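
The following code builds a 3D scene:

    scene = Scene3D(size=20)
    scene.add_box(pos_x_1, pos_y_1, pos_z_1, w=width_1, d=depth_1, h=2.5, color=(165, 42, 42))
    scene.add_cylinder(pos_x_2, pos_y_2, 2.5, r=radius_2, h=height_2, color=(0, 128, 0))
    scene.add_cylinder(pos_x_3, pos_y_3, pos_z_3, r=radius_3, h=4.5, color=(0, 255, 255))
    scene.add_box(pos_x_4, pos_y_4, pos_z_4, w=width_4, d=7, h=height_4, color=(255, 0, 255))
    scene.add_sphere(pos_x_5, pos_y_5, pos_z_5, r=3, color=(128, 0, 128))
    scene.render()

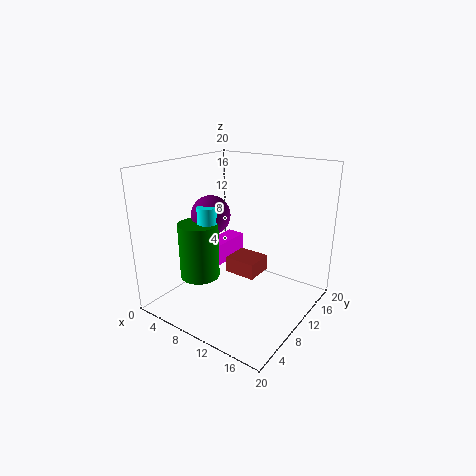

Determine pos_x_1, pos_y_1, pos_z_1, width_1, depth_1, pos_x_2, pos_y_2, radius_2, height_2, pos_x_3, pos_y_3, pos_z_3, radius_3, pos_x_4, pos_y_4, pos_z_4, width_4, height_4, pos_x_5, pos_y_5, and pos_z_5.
pos_x_1 = 5.5
pos_y_1 = 13
pos_z_1 = 2
width_1 = 5
depth_1 = 4.5
pos_x_2 = 3.5
pos_y_2 = 9
radius_2 = 3
height_2 = 8.5
pos_x_3 = 4.5
pos_y_3 = 10
pos_z_3 = 9
radius_3 = 1.5
pos_x_4 = 1
pos_y_4 = 13
pos_z_4 = 2.5
width_4 = 3
height_4 = 3.5
pos_x_5 = 3.5
pos_y_5 = 12
pos_z_5 = 11.5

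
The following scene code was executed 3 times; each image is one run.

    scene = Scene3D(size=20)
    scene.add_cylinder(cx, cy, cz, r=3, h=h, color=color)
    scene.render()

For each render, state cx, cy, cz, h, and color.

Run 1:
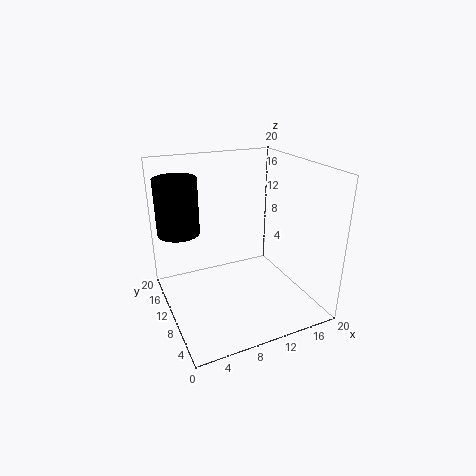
cx = 3; cy = 15; cz = 10; h = 8; color = 'black'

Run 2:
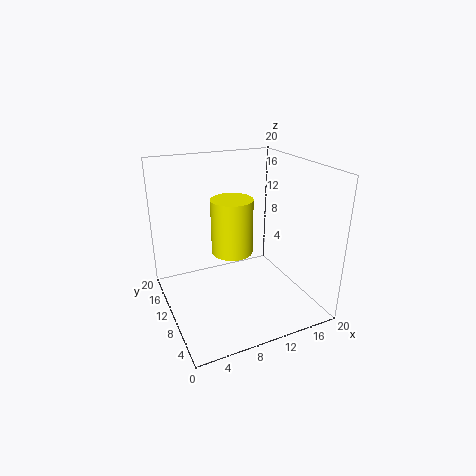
cx = 10; cy = 12; cz = 7; h = 8; color = 'yellow'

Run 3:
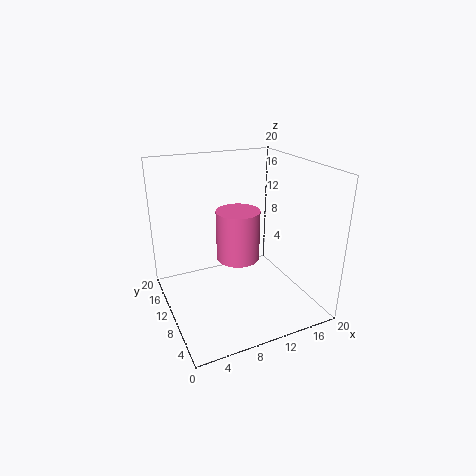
cx = 10; cy = 10; cz = 7; h = 7; color = 'hotpink'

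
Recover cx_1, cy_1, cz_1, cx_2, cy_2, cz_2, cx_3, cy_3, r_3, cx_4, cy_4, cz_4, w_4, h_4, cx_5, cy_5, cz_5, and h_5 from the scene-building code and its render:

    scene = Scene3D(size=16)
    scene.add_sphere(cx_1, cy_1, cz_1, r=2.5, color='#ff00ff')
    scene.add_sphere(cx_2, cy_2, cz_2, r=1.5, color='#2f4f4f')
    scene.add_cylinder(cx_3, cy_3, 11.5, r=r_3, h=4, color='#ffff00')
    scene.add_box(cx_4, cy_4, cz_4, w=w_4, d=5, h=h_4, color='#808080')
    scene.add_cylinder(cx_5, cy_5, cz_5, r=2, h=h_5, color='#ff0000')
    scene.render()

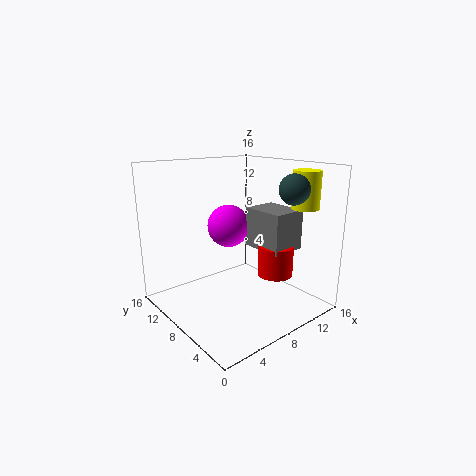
cx_1 = 9; cy_1 = 11; cz_1 = 8.5; cx_2 = 10; cy_2 = 2; cz_2 = 14; cx_3 = 13; cy_3 = 3; r_3 = 1.5; cx_4 = 10; cy_4 = 4; cz_4 = 6.5; w_4 = 4; h_4 = 4.5; cx_5 = 11.5; cy_5 = 5.5; cz_5 = 3.5; h_5 = 3.5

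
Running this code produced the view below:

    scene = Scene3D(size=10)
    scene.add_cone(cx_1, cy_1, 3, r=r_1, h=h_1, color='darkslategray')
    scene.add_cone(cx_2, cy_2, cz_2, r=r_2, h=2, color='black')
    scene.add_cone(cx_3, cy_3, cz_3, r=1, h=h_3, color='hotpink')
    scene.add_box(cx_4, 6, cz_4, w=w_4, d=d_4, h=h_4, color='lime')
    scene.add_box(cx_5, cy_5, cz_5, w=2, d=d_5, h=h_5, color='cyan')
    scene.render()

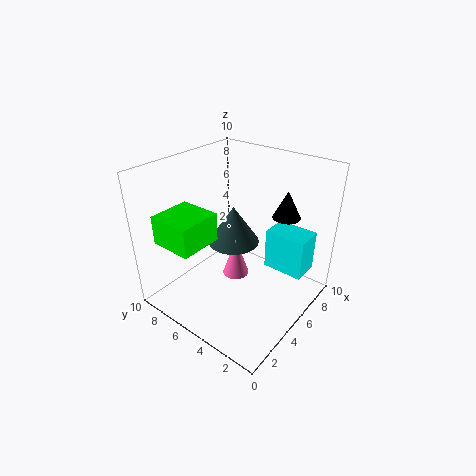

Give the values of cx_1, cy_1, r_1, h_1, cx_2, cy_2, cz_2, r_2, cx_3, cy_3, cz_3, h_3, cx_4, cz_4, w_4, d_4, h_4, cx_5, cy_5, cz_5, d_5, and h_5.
cx_1 = 7; cy_1 = 7; r_1 = 2; h_1 = 3; cx_2 = 8; cy_2 = 3; cz_2 = 6; r_2 = 1; cx_3 = 6; cy_3 = 6; cz_3 = 1; h_3 = 3; cx_4 = 1; cz_4 = 5; w_4 = 3; d_4 = 3; h_4 = 2; cx_5 = 7; cy_5 = 1; cz_5 = 2; d_5 = 3; h_5 = 3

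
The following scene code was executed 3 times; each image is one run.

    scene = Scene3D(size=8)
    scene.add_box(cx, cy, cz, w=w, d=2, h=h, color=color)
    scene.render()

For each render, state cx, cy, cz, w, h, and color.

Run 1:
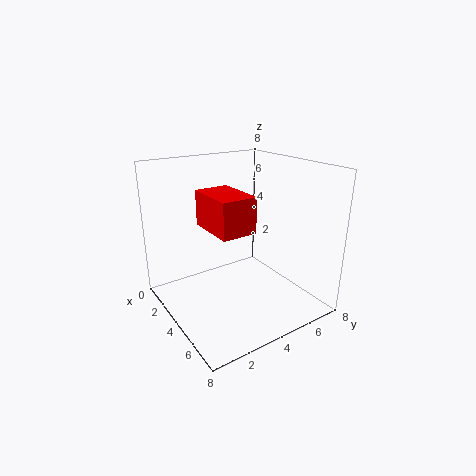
cx = 2; cy = 2.5; cz = 4.5; w = 3; h = 2; color = 'red'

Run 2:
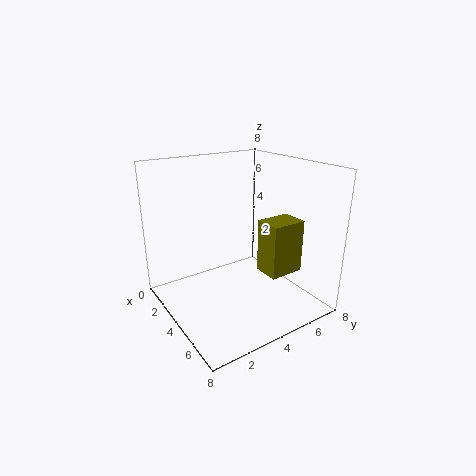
cx = 4.5; cy = 5; cz = 2; w = 1.5; h = 3; color = 'olive'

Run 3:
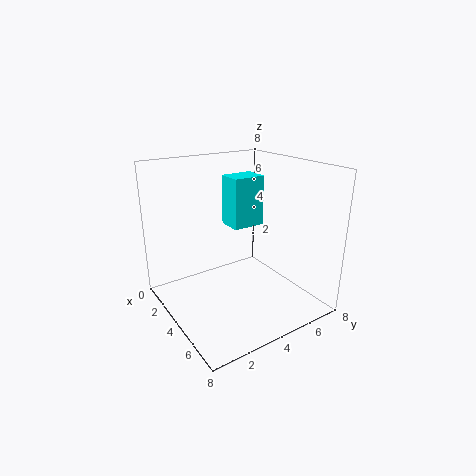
cx = 1.5; cy = 4.5; cz = 4; w = 1.5; h = 3; color = 'cyan'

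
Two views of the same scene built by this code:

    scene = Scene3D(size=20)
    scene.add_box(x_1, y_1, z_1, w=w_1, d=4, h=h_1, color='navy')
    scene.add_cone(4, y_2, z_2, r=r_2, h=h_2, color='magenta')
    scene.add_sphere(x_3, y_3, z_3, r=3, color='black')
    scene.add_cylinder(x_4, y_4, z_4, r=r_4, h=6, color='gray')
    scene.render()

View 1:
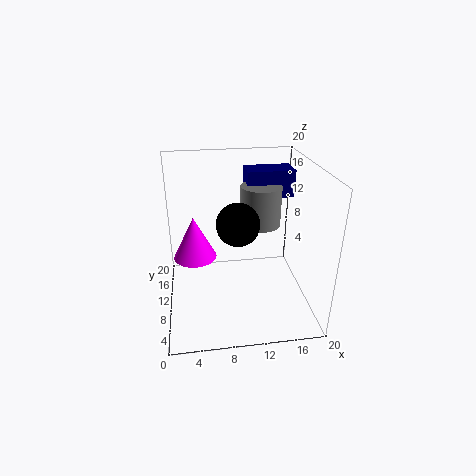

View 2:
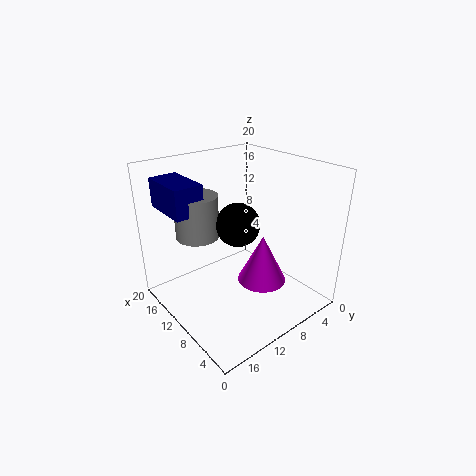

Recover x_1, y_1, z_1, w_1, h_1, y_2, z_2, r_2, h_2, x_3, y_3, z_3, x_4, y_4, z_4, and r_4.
x_1 = 12
y_1 = 14
z_1 = 14
w_1 = 7
h_1 = 4
y_2 = 11
z_2 = 7
r_2 = 3
h_2 = 6
x_3 = 10
y_3 = 10
z_3 = 12
x_4 = 14
y_4 = 14
z_4 = 10
r_4 = 3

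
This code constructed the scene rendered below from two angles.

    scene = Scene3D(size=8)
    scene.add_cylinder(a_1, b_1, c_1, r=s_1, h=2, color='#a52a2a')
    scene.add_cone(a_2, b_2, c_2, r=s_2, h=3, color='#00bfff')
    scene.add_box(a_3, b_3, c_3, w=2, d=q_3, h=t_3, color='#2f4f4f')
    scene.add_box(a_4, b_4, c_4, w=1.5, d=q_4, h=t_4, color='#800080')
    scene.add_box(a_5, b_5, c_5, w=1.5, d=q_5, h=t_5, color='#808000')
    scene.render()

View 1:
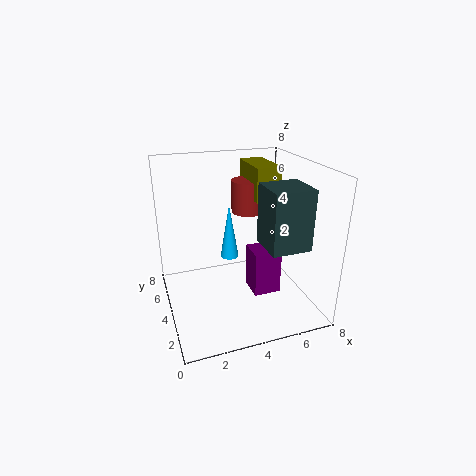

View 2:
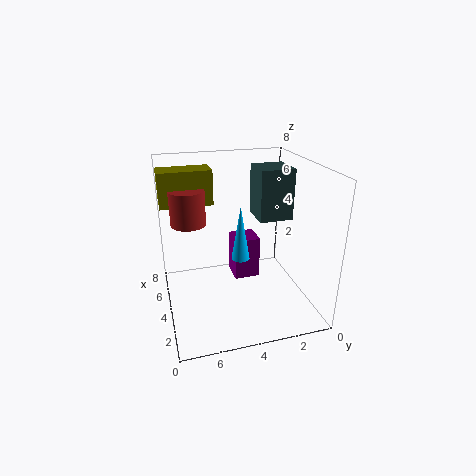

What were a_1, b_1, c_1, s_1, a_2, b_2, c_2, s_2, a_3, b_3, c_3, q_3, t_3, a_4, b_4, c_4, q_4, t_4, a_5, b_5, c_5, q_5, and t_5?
a_1 = 5.5
b_1 = 6.5
c_1 = 4.5
s_1 = 1
a_2 = 3.5
b_2 = 4
c_2 = 3
s_2 = 0.5
a_3 = 4.5
b_3 = 0.5
c_3 = 4.5
q_3 = 2
t_3 = 3
a_4 = 4.5
b_4 = 2.5
c_4 = 1
q_4 = 1.5
t_4 = 2.5
a_5 = 5.5
b_5 = 5
c_5 = 5.5
q_5 = 3
t_5 = 2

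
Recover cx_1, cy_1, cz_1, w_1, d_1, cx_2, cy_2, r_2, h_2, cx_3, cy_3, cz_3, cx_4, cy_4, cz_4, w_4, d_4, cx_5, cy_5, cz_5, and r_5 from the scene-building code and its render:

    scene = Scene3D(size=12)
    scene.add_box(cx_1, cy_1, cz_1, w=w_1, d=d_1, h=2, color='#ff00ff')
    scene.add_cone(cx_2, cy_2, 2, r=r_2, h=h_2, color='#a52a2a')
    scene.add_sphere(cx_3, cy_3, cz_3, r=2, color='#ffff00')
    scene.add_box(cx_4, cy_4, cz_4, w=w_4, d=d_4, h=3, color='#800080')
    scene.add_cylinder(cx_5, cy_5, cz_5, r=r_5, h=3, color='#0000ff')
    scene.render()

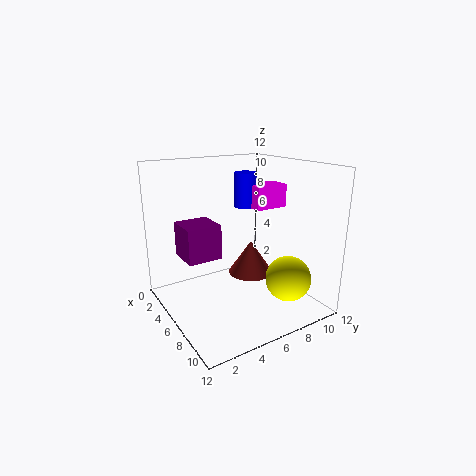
cx_1 = 4; cy_1 = 8; cz_1 = 8; w_1 = 2; d_1 = 3; cx_2 = 5; cy_2 = 8; r_2 = 2; h_2 = 3; cx_3 = 8; cy_3 = 10; cz_3 = 2; cx_4 = 2; cy_4 = 2; cz_4 = 4; w_4 = 3; d_4 = 3; cx_5 = 4; cy_5 = 8; cz_5 = 8; r_5 = 1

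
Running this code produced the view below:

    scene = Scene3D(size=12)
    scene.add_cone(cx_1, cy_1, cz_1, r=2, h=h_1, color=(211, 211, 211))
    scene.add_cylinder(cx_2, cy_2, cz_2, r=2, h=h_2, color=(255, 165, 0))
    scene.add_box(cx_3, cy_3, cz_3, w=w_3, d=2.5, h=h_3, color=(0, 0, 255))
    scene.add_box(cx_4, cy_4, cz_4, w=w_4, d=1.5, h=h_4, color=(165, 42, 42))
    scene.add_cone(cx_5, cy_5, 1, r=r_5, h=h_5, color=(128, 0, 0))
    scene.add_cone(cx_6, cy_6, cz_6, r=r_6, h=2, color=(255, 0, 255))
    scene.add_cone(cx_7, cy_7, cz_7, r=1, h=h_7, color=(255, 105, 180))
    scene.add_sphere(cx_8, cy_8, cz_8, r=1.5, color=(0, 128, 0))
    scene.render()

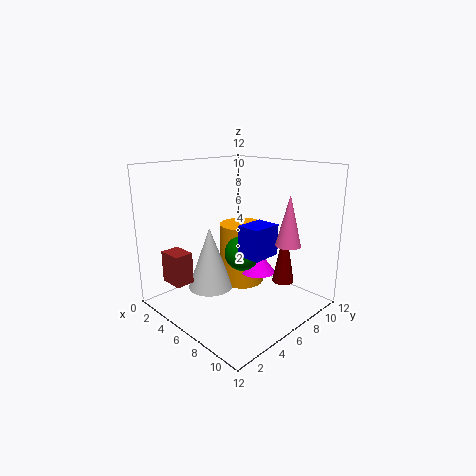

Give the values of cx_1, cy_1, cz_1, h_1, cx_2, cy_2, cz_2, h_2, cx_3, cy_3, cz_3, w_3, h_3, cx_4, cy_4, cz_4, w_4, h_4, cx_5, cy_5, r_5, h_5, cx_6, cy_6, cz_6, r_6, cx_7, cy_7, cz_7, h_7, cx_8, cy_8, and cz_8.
cx_1 = 3.5; cy_1 = 5; cz_1 = 1; h_1 = 5.5; cx_2 = 4.5; cy_2 = 8; cz_2 = 1; h_2 = 5.5; cx_3 = 7; cy_3 = 5; cz_3 = 5; w_3 = 2; h_3 = 2.5; cx_4 = 3; cy_4 = 0.5; cz_4 = 3; w_4 = 2; h_4 = 2.5; cx_5 = 7.5; cy_5 = 10.5; r_5 = 1; h_5 = 5.5; cx_6 = 6.5; cy_6 = 8; cz_6 = 2.5; r_6 = 1.5; cx_7 = 10; cy_7 = 7.5; cz_7 = 6; h_7 = 4; cx_8 = 6; cy_8 = 6.5; cz_8 = 4.5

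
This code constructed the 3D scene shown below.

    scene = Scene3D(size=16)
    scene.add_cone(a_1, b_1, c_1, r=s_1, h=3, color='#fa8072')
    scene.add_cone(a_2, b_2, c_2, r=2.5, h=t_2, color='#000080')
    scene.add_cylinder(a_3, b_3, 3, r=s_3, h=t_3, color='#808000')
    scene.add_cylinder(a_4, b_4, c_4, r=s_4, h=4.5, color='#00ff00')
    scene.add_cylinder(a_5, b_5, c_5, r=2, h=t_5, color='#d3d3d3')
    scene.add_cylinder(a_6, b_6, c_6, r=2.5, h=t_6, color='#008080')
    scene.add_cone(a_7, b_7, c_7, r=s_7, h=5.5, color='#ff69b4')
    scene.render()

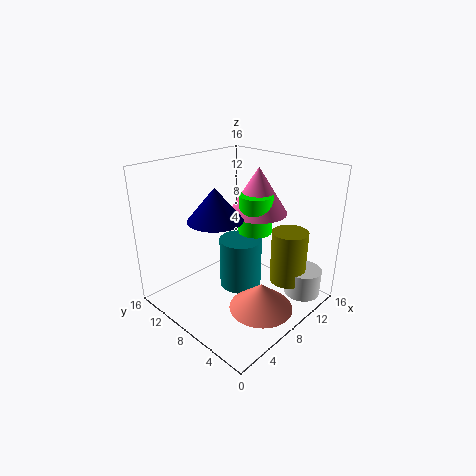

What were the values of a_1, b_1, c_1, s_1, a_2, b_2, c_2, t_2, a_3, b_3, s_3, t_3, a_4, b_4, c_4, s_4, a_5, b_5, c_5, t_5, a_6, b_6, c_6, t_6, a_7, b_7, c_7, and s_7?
a_1 = 7.5
b_1 = 4
c_1 = 1
s_1 = 3.5
a_2 = 2.5
b_2 = 5.5
c_2 = 12.5
t_2 = 3
a_3 = 11.5
b_3 = 3.5
s_3 = 2
t_3 = 6
a_4 = 11.5
b_4 = 8.5
c_4 = 7.5
s_4 = 2
a_5 = 12.5
b_5 = 2
c_5 = 1.5
t_5 = 3
a_6 = 9.5
b_6 = 9
c_6 = 1
t_6 = 6
a_7 = 12.5
b_7 = 9
c_7 = 9.5
s_7 = 3.5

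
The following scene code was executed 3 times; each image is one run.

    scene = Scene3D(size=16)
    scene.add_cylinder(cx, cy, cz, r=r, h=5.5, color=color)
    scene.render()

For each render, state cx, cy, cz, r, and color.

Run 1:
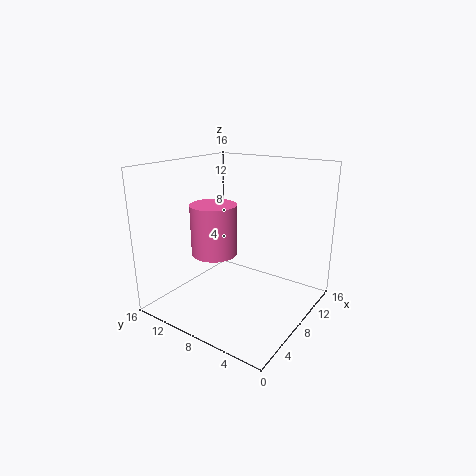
cx = 6
cy = 9.75
cz = 6.5
r = 2.5
color = 'hotpink'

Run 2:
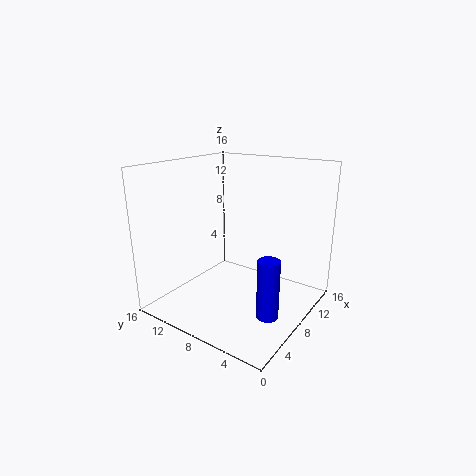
cx = 2.5
cy = 1
cz = 3.75
r = 1
color = 'blue'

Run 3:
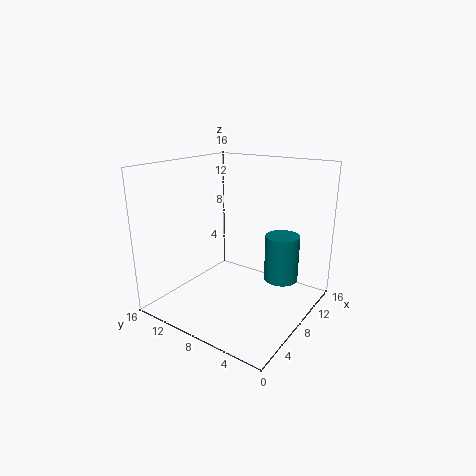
cx = 12
cy = 4.5
cz = 2.25
r = 2
color = 'teal'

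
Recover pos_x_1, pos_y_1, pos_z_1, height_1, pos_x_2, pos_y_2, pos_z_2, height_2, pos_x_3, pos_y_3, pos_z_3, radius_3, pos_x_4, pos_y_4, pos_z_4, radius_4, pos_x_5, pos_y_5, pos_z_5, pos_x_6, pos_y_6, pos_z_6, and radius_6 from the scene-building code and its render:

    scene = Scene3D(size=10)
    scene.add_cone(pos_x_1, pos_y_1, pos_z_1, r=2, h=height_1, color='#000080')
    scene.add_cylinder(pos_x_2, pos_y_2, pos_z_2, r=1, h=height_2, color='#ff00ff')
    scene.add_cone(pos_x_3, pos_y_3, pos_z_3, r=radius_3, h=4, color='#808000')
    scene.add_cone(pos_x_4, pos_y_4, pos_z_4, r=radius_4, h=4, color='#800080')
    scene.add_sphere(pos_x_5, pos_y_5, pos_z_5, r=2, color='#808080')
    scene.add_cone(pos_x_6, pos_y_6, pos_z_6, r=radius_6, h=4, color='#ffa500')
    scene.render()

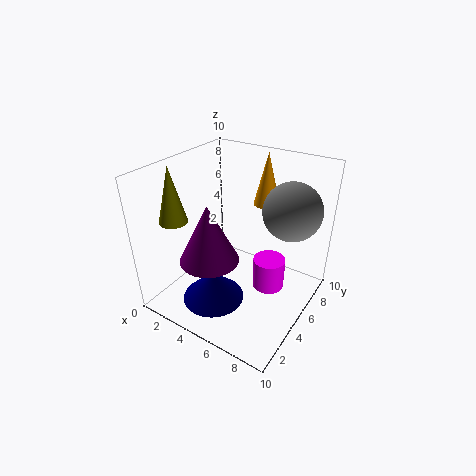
pos_x_1 = 5
pos_y_1 = 2
pos_z_1 = 2
height_1 = 2
pos_x_2 = 8
pos_y_2 = 4
pos_z_2 = 3
height_2 = 2
pos_x_3 = 1
pos_y_3 = 3
pos_z_3 = 6
radius_3 = 1
pos_x_4 = 4
pos_y_4 = 3
pos_z_4 = 4
radius_4 = 2
pos_x_5 = 8
pos_y_5 = 7
pos_z_5 = 7
pos_x_6 = 5
pos_y_6 = 9
pos_z_6 = 6
radius_6 = 1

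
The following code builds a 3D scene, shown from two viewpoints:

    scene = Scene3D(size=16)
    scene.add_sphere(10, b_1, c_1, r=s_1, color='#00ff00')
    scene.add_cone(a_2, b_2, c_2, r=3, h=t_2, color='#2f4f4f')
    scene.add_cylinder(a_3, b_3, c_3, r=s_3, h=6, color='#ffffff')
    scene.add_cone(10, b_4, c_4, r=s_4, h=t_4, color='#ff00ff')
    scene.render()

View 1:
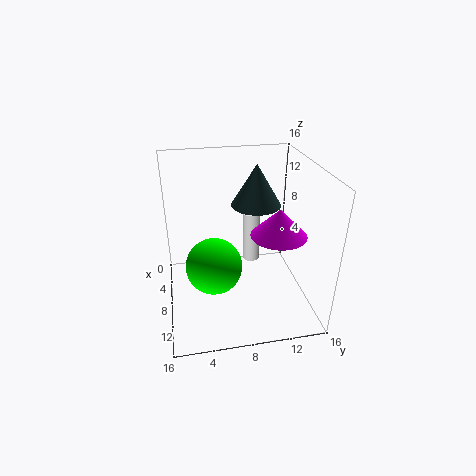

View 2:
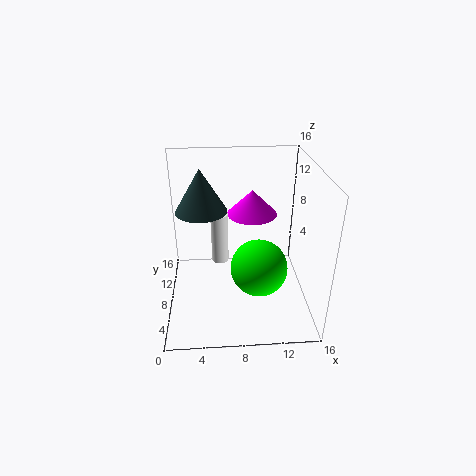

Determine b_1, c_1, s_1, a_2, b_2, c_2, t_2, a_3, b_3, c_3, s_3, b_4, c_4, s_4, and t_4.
b_1 = 5, c_1 = 6, s_1 = 3, a_2 = 4, b_2 = 11, c_2 = 10, t_2 = 5, a_3 = 6, b_3 = 10, c_3 = 4, s_3 = 1, b_4 = 12, c_4 = 9, s_4 = 3, t_4 = 3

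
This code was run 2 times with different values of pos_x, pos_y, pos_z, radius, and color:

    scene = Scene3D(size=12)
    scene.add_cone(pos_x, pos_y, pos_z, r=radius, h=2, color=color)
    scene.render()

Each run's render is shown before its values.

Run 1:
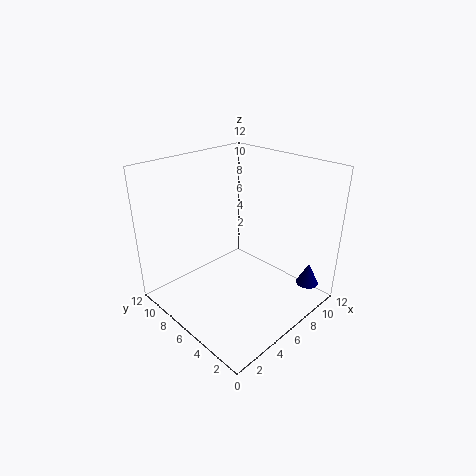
pos_x = 11
pos_y = 2
pos_z = 1
radius = 1
color = 'navy'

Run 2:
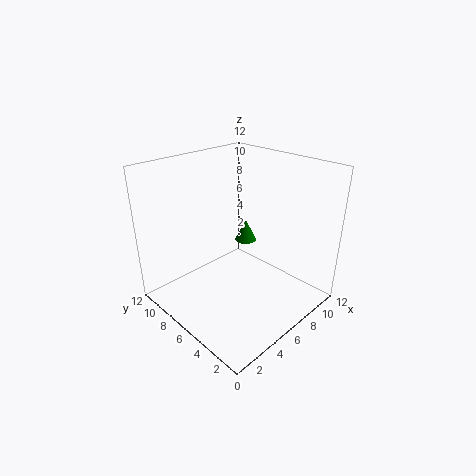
pos_x = 9
pos_y = 8
pos_z = 4
radius = 1
color = 'green'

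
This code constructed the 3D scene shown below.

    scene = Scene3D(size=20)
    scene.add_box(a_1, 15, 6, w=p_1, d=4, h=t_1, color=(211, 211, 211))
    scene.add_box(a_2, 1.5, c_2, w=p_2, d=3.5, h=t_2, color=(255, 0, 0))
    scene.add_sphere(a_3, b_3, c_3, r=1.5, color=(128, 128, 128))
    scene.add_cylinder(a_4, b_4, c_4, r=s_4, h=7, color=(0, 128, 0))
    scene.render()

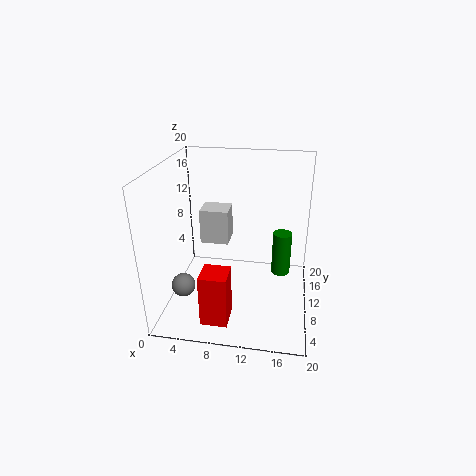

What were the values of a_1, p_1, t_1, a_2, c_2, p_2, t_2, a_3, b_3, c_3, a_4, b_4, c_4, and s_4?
a_1 = 3, p_1 = 4.5, t_1 = 5.5, a_2 = 6.5, c_2 = 1.5, p_2 = 3.5, t_2 = 7, a_3 = 4, b_3 = 3.5, c_3 = 6, a_4 = 16, b_4 = 16.5, c_4 = 1, s_4 = 1.5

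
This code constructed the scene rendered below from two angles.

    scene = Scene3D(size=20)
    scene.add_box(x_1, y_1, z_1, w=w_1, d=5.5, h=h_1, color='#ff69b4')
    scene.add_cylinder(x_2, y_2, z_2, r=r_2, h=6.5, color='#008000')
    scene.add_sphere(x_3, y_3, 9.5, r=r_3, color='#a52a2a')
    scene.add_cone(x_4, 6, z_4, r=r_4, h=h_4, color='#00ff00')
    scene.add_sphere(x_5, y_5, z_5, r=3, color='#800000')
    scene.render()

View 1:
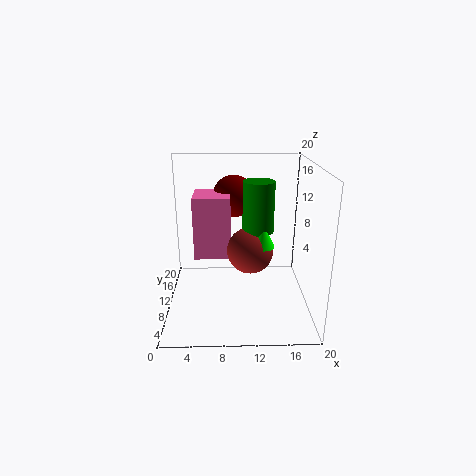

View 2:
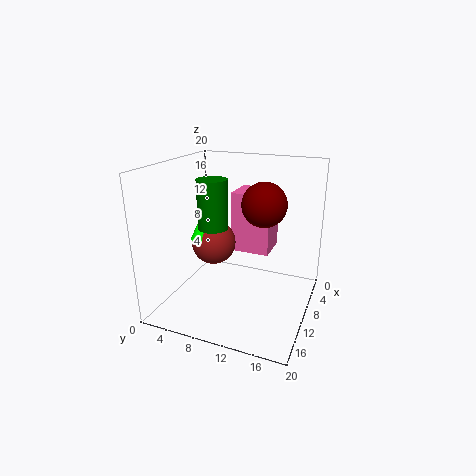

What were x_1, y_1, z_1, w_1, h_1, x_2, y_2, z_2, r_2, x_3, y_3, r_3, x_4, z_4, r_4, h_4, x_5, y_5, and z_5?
x_1 = 4; y_1 = 8.5; z_1 = 7.5; w_1 = 5; h_1 = 8.5; x_2 = 12.5; y_2 = 7.5; z_2 = 12; r_2 = 2; x_3 = 11.5; y_3 = 7; r_3 = 3; x_4 = 13; z_4 = 10.5; r_4 = 1.5; h_4 = 3; x_5 = 9.5; y_5 = 13.5; z_5 = 15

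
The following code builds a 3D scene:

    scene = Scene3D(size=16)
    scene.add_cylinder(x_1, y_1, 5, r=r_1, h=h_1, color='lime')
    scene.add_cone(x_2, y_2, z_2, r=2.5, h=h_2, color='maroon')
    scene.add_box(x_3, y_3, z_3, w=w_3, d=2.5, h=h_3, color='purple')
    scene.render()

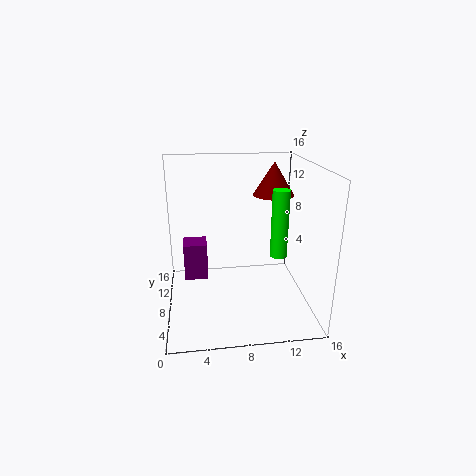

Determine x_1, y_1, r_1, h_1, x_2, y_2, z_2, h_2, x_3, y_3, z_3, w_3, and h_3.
x_1 = 13, y_1 = 9, r_1 = 1, h_1 = 8, x_2 = 13, y_2 = 12.5, z_2 = 11.5, h_2 = 4, x_3 = 2, y_3 = 6.5, z_3 = 4, w_3 = 2.5, h_3 = 4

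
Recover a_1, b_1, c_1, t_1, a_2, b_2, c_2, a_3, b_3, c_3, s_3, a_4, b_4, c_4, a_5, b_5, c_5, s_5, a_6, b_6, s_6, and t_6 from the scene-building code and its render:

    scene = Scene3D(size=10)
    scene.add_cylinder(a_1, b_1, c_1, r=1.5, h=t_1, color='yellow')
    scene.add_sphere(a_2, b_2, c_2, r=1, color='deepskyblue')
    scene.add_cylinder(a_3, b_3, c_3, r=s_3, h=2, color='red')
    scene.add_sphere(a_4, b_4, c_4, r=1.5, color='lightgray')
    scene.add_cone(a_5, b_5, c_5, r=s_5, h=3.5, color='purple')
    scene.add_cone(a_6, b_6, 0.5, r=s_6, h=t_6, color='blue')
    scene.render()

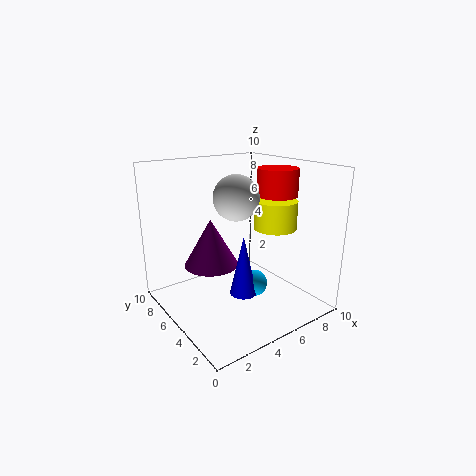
a_1 = 7.5, b_1 = 4, c_1 = 5.5, t_1 = 2, a_2 = 6.5, b_2 = 5, c_2 = 1, a_3 = 8.5, b_3 = 5, c_3 = 7.5, s_3 = 1.5, a_4 = 4.5, b_4 = 4.5, c_4 = 8, a_5 = 4, b_5 = 7, c_5 = 2.5, s_5 = 2, a_6 = 5.5, b_6 = 5, s_6 = 1, t_6 = 4.5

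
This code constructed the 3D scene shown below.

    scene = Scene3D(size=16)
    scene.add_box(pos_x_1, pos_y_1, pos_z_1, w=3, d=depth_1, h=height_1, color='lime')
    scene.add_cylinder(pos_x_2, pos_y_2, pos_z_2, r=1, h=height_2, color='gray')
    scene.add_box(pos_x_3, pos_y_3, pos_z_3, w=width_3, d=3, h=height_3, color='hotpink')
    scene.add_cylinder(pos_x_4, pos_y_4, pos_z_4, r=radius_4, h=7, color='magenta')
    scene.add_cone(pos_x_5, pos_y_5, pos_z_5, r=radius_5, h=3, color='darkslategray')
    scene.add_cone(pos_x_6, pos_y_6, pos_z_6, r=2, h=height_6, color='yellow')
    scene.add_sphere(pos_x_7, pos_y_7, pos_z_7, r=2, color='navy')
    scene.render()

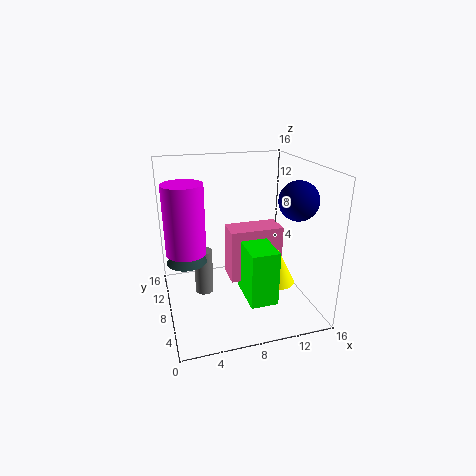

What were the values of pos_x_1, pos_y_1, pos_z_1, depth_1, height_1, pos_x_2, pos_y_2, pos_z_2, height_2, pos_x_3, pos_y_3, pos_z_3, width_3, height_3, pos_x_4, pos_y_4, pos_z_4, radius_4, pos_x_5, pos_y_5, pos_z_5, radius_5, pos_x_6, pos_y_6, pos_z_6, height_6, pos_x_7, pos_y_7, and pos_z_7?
pos_x_1 = 8
pos_y_1 = 3
pos_z_1 = 2
depth_1 = 5
height_1 = 6
pos_x_2 = 4
pos_y_2 = 8
pos_z_2 = 2
height_2 = 5
pos_x_3 = 7
pos_y_3 = 7
pos_z_3 = 3
width_3 = 6
height_3 = 6
pos_x_4 = 2
pos_y_4 = 6
pos_z_4 = 8
radius_4 = 2
pos_x_5 = 2
pos_y_5 = 6
pos_z_5 = 7
radius_5 = 2
pos_x_6 = 12
pos_y_6 = 6
pos_z_6 = 3
height_6 = 4
pos_x_7 = 13
pos_y_7 = 4
pos_z_7 = 13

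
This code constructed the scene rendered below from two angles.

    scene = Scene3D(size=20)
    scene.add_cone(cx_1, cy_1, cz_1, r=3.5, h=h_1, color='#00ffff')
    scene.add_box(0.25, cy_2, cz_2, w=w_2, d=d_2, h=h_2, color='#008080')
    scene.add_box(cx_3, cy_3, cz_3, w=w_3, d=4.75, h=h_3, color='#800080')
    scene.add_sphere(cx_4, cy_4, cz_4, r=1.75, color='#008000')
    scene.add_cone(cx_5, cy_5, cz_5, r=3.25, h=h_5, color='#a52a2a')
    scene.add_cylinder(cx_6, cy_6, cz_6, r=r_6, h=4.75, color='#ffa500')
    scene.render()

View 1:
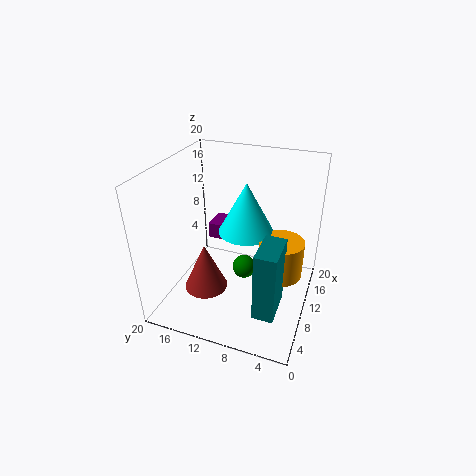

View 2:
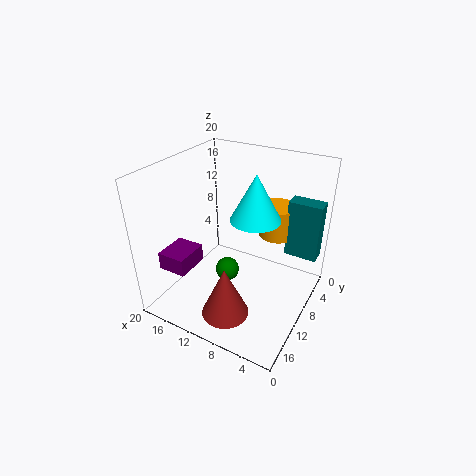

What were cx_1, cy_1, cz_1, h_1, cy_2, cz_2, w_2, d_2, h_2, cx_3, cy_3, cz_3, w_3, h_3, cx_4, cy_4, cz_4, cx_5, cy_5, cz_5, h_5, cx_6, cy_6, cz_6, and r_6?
cx_1 = 8.25
cy_1 = 8.25
cz_1 = 12.5
h_1 = 6.5
cy_2 = 2.25
cz_2 = 6
w_2 = 4.75
d_2 = 2.5
h_2 = 8.5
cx_3 = 14.75
cy_3 = 12
cz_3 = 6
w_3 = 4
h_3 = 2.5
cx_4 = 12
cy_4 = 9.75
cz_4 = 3.75
cx_5 = 9.25
cy_5 = 15
cz_5 = 0.75
h_5 = 7.25
cx_6 = 7
cy_6 = 3.25
cz_6 = 8
r_6 = 2.75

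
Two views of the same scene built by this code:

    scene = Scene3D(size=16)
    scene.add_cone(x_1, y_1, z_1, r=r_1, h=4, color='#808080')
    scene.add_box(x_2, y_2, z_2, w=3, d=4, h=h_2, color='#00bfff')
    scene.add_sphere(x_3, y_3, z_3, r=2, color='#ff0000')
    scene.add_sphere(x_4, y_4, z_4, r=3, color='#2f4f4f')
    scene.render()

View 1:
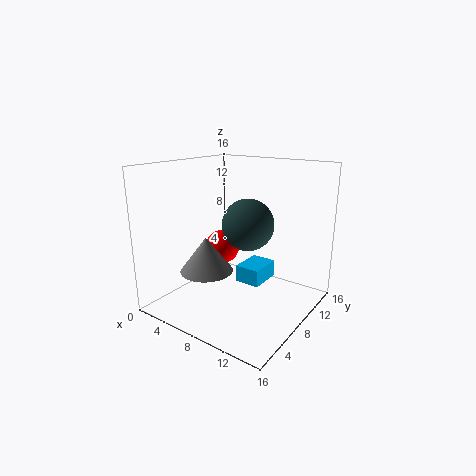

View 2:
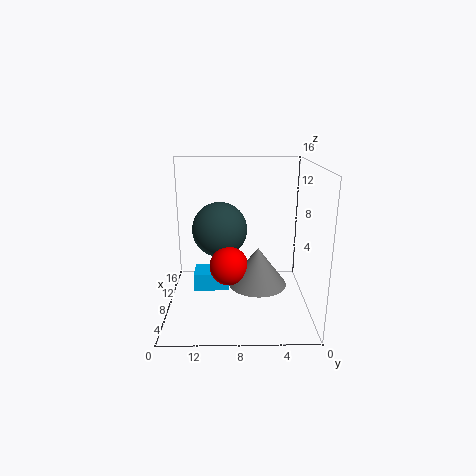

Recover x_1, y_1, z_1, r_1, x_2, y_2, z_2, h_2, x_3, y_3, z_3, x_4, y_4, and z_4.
x_1 = 5; y_1 = 6; z_1 = 4; r_1 = 3; x_2 = 7; y_2 = 9; z_2 = 2; h_2 = 2; x_3 = 5; y_3 = 9; z_3 = 6; x_4 = 8; y_4 = 10; z_4 = 9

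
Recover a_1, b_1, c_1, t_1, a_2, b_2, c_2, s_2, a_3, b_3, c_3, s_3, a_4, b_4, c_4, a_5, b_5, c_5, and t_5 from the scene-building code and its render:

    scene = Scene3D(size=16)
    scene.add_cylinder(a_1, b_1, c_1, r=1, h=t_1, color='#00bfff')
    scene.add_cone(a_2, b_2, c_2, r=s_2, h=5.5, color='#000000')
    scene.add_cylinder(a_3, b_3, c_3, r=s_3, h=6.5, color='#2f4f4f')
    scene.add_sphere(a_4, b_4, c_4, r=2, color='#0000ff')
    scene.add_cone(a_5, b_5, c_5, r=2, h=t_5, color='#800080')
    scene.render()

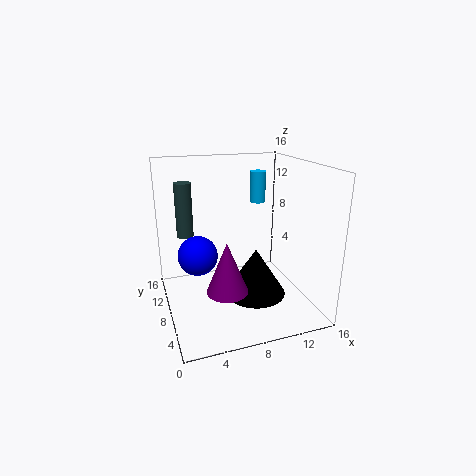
a_1 = 13, b_1 = 14.5, c_1 = 10, t_1 = 4, a_2 = 10, b_2 = 7.5, c_2 = 1, s_2 = 3.5, a_3 = 3, b_3 = 13, c_3 = 7, s_3 = 1, a_4 = 3, b_4 = 6, c_4 = 7.5, a_5 = 5, b_5 = 2.5, c_5 = 5, t_5 = 5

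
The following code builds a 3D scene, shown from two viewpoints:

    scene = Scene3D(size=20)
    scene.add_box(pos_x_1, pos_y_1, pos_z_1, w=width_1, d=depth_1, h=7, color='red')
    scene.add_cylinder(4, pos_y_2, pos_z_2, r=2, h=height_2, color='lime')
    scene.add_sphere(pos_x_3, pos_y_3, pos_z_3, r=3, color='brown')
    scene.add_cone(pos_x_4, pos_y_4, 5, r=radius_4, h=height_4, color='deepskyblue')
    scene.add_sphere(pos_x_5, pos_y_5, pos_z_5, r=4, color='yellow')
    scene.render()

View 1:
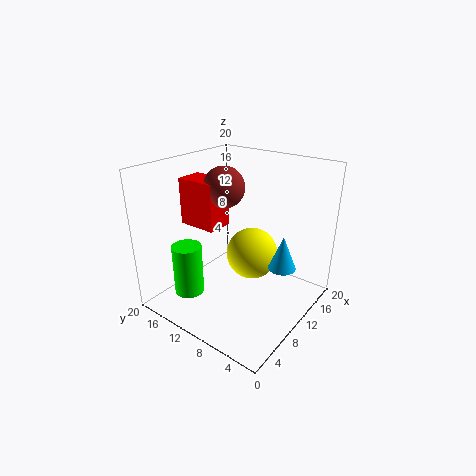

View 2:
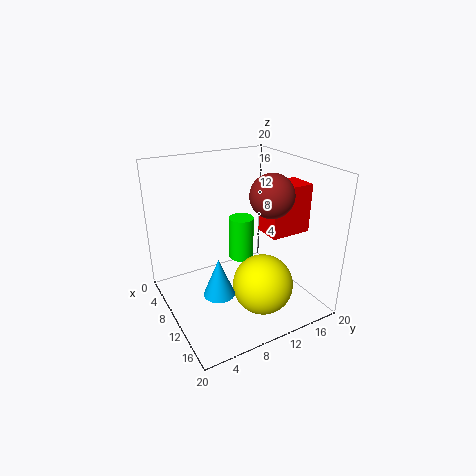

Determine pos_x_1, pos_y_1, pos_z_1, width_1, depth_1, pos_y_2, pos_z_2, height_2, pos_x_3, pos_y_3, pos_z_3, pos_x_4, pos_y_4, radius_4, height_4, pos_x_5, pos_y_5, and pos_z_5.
pos_x_1 = 9; pos_y_1 = 14; pos_z_1 = 10; width_1 = 4; depth_1 = 6; pos_y_2 = 14; pos_z_2 = 3; height_2 = 7; pos_x_3 = 12; pos_y_3 = 14; pos_z_3 = 16; pos_x_4 = 14; pos_y_4 = 5; radius_4 = 2; height_4 = 5; pos_x_5 = 15; pos_y_5 = 11; pos_z_5 = 5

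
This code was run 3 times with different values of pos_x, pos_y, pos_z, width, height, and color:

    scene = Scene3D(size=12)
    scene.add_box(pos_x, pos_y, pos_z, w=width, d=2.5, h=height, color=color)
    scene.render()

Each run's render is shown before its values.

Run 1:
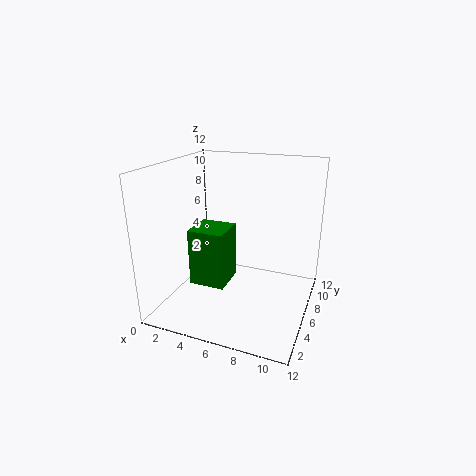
pos_x = 4.5, pos_y = 0.5, pos_z = 4.5, width = 2.5, height = 4, color = 'green'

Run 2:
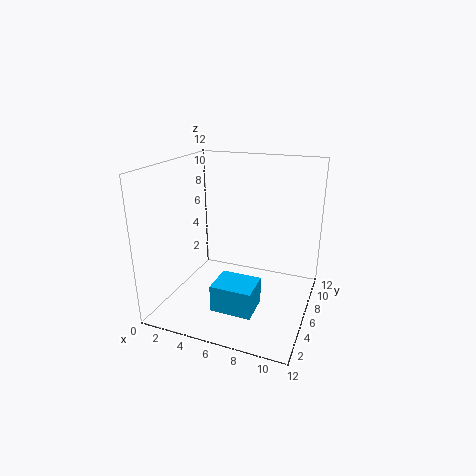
pos_x = 6, pos_y = 0.5, pos_z = 2.5, width = 3, height = 2, color = 'deepskyblue'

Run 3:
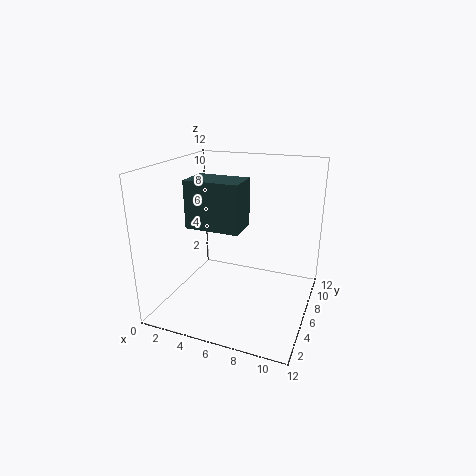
pos_x = 3.5, pos_y = 2, pos_z = 8, width = 4, height = 3.5, color = 'darkslategray'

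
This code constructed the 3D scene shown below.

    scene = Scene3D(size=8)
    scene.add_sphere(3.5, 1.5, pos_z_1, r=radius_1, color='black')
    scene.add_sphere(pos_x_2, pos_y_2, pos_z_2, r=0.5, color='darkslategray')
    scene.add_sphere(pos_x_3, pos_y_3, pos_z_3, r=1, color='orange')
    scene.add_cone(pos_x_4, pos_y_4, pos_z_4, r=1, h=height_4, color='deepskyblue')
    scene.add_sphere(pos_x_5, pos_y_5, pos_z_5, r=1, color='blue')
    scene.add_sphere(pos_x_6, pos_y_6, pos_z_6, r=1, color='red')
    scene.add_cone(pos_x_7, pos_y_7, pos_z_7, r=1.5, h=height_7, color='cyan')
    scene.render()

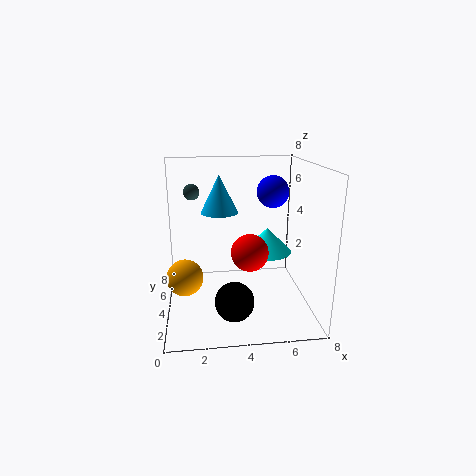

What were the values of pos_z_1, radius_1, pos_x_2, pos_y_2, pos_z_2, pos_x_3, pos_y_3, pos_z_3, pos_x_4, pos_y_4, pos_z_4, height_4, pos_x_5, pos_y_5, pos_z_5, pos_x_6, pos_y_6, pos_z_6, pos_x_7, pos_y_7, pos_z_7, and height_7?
pos_z_1 = 1.5, radius_1 = 1, pos_x_2 = 1.5, pos_y_2 = 7, pos_z_2 = 6, pos_x_3 = 1, pos_y_3 = 3.5, pos_z_3 = 2, pos_x_4 = 3, pos_y_4 = 4, pos_z_4 = 5.5, height_4 = 2, pos_x_5 = 6.5, pos_y_5 = 6.5, pos_z_5 = 6, pos_x_6 = 4.5, pos_y_6 = 3, pos_z_6 = 3.5, pos_x_7 = 6, pos_y_7 = 5.5, pos_z_7 = 2.5, height_7 = 1.5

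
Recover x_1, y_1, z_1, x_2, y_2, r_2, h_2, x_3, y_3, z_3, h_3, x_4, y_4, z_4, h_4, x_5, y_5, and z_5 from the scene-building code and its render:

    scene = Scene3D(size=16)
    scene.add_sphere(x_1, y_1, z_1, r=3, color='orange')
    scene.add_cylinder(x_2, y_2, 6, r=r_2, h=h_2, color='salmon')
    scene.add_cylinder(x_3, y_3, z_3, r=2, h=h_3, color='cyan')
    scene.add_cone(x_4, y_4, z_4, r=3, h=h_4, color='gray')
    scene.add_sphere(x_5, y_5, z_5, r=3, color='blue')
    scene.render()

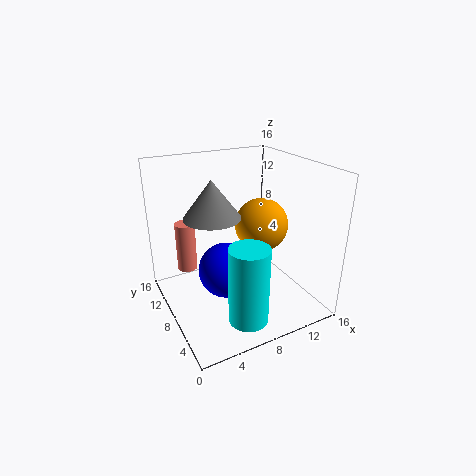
x_1 = 11, y_1 = 8, z_1 = 9, x_2 = 2, y_2 = 8, r_2 = 1, h_2 = 5, x_3 = 6, y_3 = 2, z_3 = 2, h_3 = 8, x_4 = 5, y_4 = 8, z_4 = 11, h_4 = 4, x_5 = 6, y_5 = 7, z_5 = 5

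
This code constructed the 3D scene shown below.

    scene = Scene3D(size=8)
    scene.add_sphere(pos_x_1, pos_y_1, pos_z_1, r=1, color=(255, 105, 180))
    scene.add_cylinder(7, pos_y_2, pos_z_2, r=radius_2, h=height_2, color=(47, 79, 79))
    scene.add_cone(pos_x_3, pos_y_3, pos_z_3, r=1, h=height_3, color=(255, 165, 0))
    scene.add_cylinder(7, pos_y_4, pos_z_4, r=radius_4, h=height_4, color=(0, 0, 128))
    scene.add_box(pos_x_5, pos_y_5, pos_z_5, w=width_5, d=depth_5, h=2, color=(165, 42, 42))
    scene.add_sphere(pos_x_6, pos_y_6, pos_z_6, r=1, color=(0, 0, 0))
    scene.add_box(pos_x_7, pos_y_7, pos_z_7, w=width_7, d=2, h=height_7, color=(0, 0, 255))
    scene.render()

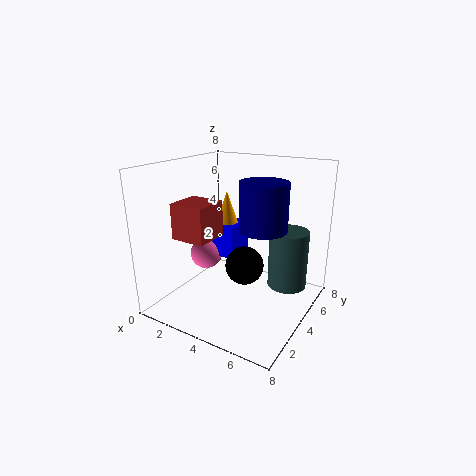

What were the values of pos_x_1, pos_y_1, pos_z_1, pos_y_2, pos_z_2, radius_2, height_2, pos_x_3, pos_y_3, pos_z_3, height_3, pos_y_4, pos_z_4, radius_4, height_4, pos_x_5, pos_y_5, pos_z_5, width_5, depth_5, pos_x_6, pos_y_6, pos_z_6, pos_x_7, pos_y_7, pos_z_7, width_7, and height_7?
pos_x_1 = 1, pos_y_1 = 5, pos_z_1 = 2, pos_y_2 = 4, pos_z_2 = 2, radius_2 = 1, height_2 = 3, pos_x_3 = 2, pos_y_3 = 6, pos_z_3 = 3, height_3 = 3, pos_y_4 = 1, pos_z_4 = 6, radius_4 = 1, height_4 = 2, pos_x_5 = 1, pos_y_5 = 2, pos_z_5 = 4, width_5 = 2, depth_5 = 2, pos_x_6 = 5, pos_y_6 = 3, pos_z_6 = 3, pos_x_7 = 1, pos_y_7 = 5, pos_z_7 = 2, width_7 = 2, height_7 = 2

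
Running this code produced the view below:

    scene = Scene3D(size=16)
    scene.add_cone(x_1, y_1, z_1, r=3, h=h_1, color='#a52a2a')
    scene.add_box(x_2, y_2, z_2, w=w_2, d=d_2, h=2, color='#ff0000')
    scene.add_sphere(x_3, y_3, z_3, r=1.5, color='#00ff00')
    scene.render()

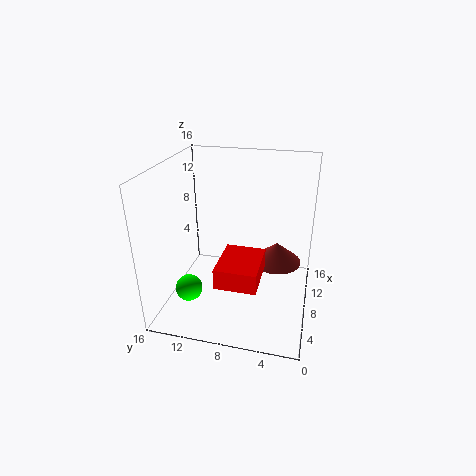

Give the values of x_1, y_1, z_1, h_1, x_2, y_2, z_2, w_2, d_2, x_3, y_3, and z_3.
x_1 = 11.5
y_1 = 4
z_1 = 3.5
h_1 = 2.5
x_2 = 0.5
y_2 = 4.5
z_2 = 6.5
w_2 = 5
d_2 = 4
x_3 = 5
y_3 = 13
z_3 = 2.5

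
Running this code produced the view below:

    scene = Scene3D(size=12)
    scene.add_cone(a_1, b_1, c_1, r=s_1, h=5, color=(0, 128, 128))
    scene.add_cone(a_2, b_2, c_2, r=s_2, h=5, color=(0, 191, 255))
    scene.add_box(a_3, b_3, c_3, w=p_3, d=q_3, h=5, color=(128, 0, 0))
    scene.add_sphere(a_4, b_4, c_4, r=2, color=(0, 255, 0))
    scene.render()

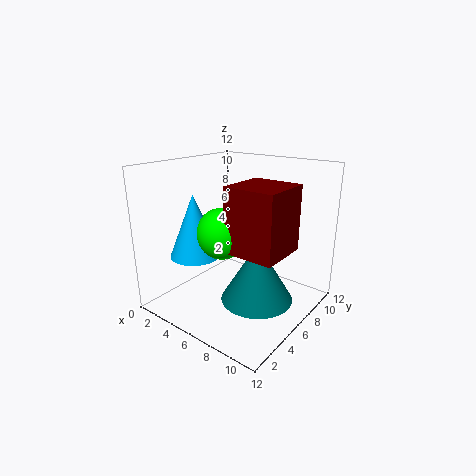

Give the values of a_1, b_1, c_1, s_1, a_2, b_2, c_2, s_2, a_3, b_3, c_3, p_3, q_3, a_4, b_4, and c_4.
a_1 = 8, b_1 = 6, c_1 = 1, s_1 = 3, a_2 = 4, b_2 = 3, c_2 = 5, s_2 = 2, a_3 = 7, b_3 = 3, c_3 = 6, p_3 = 4, q_3 = 4, a_4 = 6, b_4 = 4, c_4 = 7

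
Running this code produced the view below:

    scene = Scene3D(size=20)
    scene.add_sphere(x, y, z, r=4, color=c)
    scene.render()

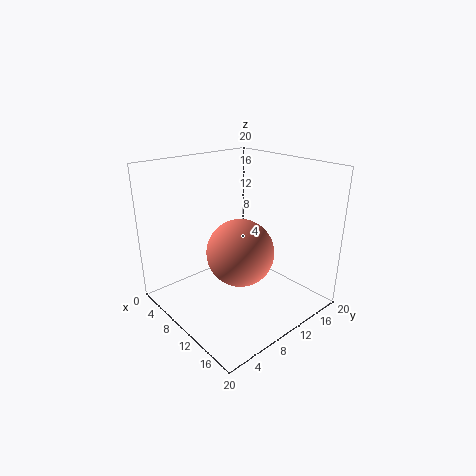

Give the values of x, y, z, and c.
x = 15; y = 6; z = 11; c = 'salmon'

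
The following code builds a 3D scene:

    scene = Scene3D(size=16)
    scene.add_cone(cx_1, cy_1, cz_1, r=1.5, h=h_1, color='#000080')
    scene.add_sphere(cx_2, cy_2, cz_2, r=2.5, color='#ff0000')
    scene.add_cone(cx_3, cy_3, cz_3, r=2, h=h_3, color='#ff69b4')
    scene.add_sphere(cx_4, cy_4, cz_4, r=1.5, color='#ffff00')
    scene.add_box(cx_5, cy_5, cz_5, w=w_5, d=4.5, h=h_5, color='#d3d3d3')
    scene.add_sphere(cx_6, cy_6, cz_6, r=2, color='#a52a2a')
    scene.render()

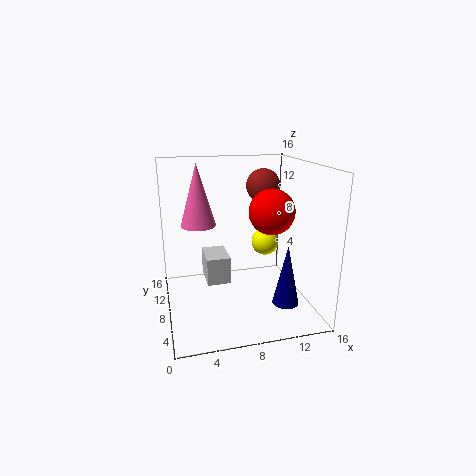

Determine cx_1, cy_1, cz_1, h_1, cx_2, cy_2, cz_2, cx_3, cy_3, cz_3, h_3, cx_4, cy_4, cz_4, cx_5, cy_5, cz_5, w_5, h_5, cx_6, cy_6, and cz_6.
cx_1 = 13; cy_1 = 5.5; cz_1 = 0.5; h_1 = 7; cx_2 = 11.5; cy_2 = 7; cz_2 = 11; cx_3 = 4; cy_3 = 10.5; cz_3 = 9; h_3 = 7; cx_4 = 11; cy_4 = 7.5; cz_4 = 7.5; cx_5 = 5; cy_5 = 11.5; cz_5 = 0.5; w_5 = 3; h_5 = 3.5; cx_6 = 12; cy_6 = 11.5; cz_6 = 13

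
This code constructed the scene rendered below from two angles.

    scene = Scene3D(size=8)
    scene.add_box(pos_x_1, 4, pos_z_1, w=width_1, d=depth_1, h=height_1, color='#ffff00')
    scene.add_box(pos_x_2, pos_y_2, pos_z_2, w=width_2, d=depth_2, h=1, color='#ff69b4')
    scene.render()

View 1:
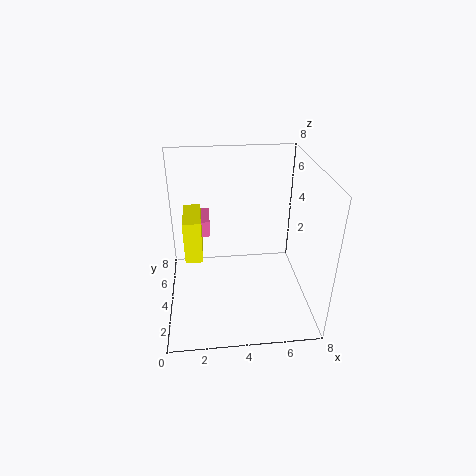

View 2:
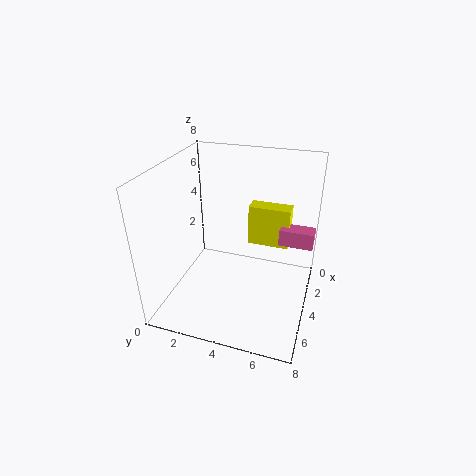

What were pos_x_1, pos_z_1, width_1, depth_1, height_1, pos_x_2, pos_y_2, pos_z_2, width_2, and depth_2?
pos_x_1 = 1; pos_z_1 = 2.5; width_1 = 1; depth_1 = 2.5; height_1 = 2.5; pos_x_2 = 1.5; pos_y_2 = 6; pos_z_2 = 3; width_2 = 1; depth_2 = 2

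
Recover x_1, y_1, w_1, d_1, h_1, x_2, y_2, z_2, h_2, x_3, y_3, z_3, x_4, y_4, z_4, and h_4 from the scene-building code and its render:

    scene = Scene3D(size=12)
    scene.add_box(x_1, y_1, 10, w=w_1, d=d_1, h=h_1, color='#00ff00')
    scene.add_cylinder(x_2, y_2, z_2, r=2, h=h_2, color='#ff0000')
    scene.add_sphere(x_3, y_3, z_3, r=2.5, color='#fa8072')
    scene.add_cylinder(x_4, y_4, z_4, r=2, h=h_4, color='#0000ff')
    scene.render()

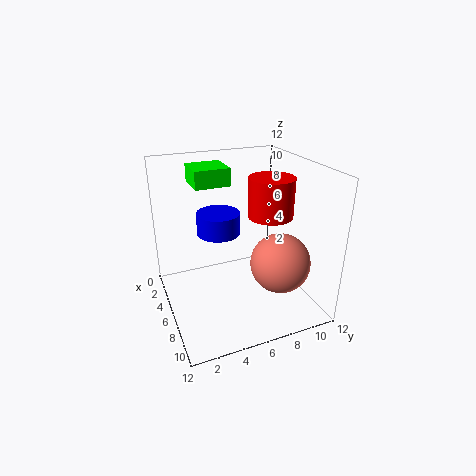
x_1 = 1.5; y_1 = 3; w_1 = 3; d_1 = 3; h_1 = 1.5; x_2 = 5; y_2 = 9.5; z_2 = 7; h_2 = 3.5; x_3 = 8; y_3 = 9; z_3 = 4; x_4 = 2.5; y_4 = 5.5; z_4 = 5; h_4 = 2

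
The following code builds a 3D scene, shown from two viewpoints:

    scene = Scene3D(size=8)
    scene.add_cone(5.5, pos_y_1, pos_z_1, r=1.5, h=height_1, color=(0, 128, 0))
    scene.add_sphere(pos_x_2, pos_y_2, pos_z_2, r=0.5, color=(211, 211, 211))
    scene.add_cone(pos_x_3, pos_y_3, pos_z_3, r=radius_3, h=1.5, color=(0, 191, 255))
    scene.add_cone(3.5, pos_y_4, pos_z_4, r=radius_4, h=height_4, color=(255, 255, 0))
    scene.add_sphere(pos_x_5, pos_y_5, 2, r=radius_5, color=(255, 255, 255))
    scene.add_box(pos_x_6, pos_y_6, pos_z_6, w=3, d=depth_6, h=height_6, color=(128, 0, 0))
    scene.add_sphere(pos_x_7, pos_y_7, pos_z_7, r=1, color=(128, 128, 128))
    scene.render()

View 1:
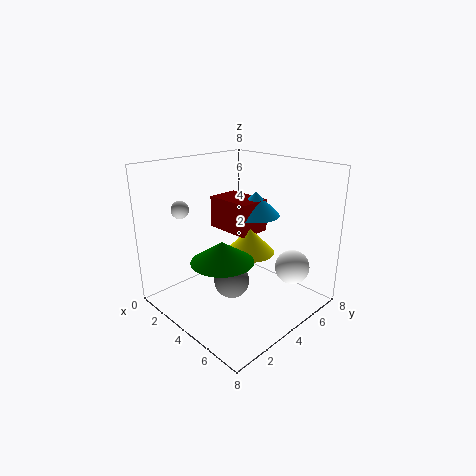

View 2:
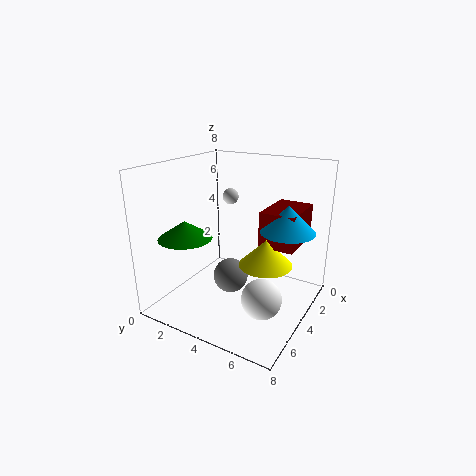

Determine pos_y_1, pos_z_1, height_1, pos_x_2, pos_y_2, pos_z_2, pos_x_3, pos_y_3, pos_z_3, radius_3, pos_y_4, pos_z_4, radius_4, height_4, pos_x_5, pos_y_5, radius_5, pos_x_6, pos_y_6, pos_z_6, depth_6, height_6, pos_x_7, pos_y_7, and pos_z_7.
pos_y_1 = 1.5, pos_z_1 = 4, height_1 = 1, pos_x_2 = 1.5, pos_y_2 = 2, pos_z_2 = 5.5, pos_x_3 = 3, pos_y_3 = 6.5, pos_z_3 = 4.5, radius_3 = 1.5, pos_y_4 = 5.5, pos_z_4 = 2.5, radius_4 = 1.5, height_4 = 1.5, pos_x_5 = 6, pos_y_5 = 6.5, radius_5 = 1, pos_x_6 = 0.5, pos_y_6 = 5, pos_z_6 = 3.5, depth_6 = 2, height_6 = 2, pos_x_7 = 4, pos_y_7 = 3.5, pos_z_7 = 1.5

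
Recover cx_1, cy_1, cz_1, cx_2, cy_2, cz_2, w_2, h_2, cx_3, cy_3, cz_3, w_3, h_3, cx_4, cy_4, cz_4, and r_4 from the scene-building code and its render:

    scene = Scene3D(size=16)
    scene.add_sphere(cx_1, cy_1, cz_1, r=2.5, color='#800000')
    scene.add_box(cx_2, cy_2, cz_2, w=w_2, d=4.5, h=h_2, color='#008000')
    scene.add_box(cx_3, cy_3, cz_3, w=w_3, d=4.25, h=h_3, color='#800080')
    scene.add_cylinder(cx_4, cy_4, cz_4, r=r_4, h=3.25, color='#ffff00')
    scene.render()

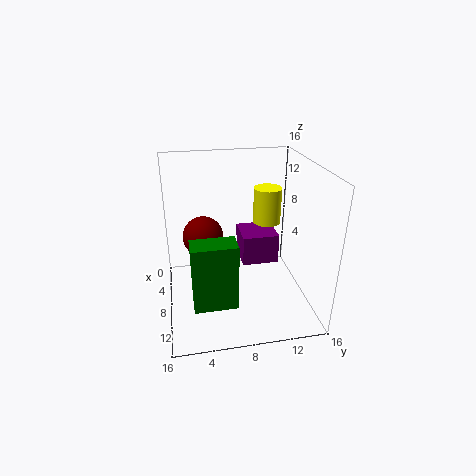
cx_1 = 3.5
cy_1 = 4.5
cz_1 = 6.25
cx_2 = 11.25
cy_2 = 2.5
cz_2 = 3
w_2 = 2.5
h_2 = 7
cx_3 = 3.25
cy_3 = 8.75
cz_3 = 4
w_3 = 4.25
h_3 = 3.5
cx_4 = 12.75
cy_4 = 9.75
cz_4 = 12
r_4 = 1.25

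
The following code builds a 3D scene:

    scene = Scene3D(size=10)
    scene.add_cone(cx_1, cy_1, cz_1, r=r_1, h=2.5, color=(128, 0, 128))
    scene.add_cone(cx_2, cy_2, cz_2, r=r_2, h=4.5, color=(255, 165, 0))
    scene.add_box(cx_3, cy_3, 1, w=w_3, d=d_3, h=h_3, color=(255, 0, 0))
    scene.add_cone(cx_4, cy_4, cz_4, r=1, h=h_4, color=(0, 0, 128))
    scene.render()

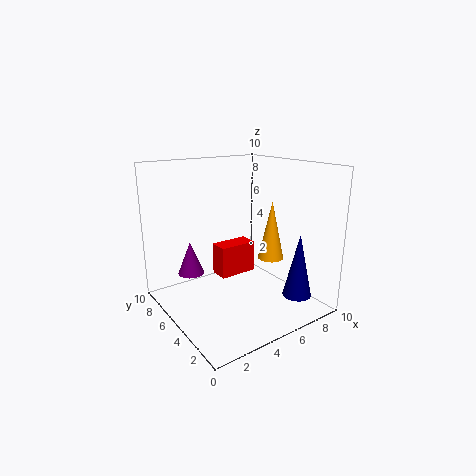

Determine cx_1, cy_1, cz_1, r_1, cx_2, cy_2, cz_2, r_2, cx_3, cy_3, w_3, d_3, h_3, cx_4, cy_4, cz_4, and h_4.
cx_1 = 3
cy_1 = 8.5
cz_1 = 1.5
r_1 = 1
cx_2 = 8.5
cy_2 = 5.5
cz_2 = 2.5
r_2 = 1
cx_3 = 5
cy_3 = 7
w_3 = 3
d_3 = 1.5
h_3 = 2.5
cx_4 = 8
cy_4 = 2
cz_4 = 1
h_4 = 4.5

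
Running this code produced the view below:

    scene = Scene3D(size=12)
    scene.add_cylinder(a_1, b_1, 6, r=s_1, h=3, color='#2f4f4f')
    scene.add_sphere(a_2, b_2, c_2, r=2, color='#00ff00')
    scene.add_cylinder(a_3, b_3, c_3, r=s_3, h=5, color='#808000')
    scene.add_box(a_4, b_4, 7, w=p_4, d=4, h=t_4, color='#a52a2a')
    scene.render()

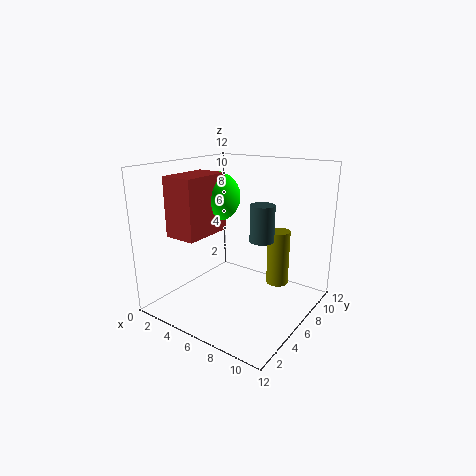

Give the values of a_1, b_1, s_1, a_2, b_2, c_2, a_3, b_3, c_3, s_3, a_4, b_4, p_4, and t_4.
a_1 = 8, b_1 = 6.5, s_1 = 1, a_2 = 4.5, b_2 = 5, c_2 = 9.5, a_3 = 8, b_3 = 9.5, c_3 = 1, s_3 = 1, a_4 = 3, b_4 = 1, p_4 = 2.5, t_4 = 4.5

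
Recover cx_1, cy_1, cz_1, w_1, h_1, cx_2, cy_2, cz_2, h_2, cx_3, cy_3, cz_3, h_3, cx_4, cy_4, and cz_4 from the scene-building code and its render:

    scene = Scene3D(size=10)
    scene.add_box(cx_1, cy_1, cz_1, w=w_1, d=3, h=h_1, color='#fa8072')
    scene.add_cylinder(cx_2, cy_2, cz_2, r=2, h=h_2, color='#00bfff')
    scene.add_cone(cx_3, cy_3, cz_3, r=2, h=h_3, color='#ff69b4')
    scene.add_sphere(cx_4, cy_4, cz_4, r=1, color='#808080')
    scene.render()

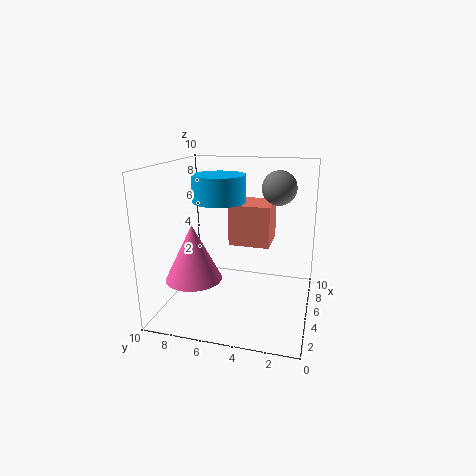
cx_1 = 6; cy_1 = 3; cz_1 = 4; w_1 = 3; h_1 = 3; cx_2 = 7; cy_2 = 7; cz_2 = 7; h_2 = 2; cx_3 = 4; cy_3 = 8; cz_3 = 2; h_3 = 4; cx_4 = 3; cy_4 = 2; cz_4 = 9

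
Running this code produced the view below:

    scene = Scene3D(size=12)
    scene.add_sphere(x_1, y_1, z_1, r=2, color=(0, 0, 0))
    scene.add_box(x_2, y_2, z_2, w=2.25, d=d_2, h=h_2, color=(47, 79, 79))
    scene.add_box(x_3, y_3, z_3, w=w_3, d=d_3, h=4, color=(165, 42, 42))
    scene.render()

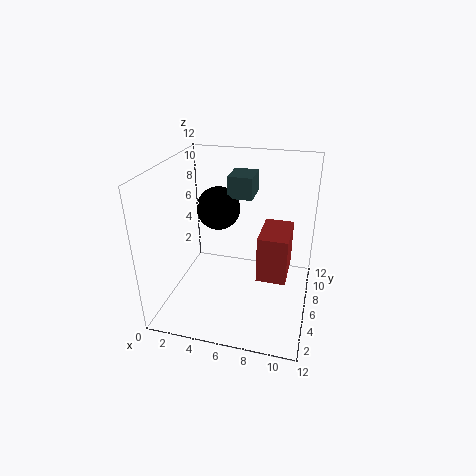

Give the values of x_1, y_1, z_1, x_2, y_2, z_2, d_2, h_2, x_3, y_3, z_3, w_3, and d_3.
x_1 = 3.25
y_1 = 9.25
z_1 = 7
x_2 = 4.25
y_2 = 8.75
z_2 = 8.25
d_2 = 2.75
h_2 = 2
x_3 = 7.75
y_3 = 5.25
z_3 = 2.5
w_3 = 2.5
d_3 = 4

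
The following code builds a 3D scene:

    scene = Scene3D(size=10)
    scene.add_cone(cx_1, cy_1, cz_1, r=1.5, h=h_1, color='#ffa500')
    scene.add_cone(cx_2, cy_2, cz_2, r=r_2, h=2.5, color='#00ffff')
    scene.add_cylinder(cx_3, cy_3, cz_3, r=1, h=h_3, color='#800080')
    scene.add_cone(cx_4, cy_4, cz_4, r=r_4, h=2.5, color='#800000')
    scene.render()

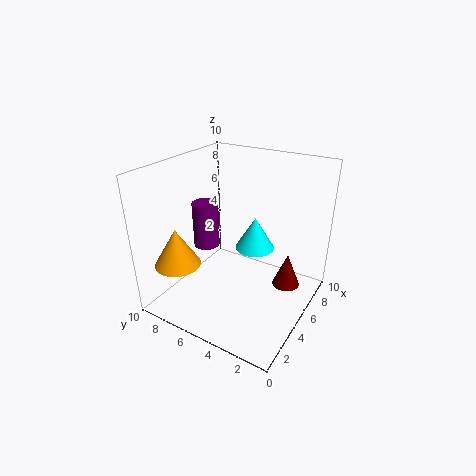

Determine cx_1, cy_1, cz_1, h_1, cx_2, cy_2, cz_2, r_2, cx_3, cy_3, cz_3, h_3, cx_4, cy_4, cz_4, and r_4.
cx_1 = 1.5
cy_1 = 7.5
cz_1 = 4
h_1 = 2.5
cx_2 = 7.5
cy_2 = 5
cz_2 = 3
r_2 = 1.5
cx_3 = 6
cy_3 = 8.5
cz_3 = 3
h_3 = 3.5
cx_4 = 7
cy_4 = 2
cz_4 = 1
r_4 = 1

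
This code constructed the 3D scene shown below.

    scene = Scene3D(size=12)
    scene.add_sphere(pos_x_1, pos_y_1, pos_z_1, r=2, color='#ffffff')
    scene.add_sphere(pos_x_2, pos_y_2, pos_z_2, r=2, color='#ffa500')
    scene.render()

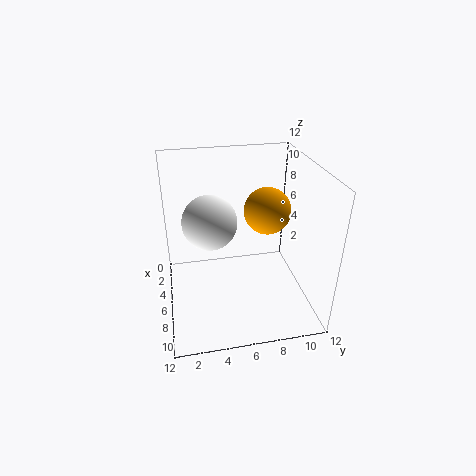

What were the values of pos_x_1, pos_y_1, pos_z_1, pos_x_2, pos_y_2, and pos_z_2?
pos_x_1 = 8, pos_y_1 = 3.5, pos_z_1 = 8.75, pos_x_2 = 5, pos_y_2 = 8.75, pos_z_2 = 7.75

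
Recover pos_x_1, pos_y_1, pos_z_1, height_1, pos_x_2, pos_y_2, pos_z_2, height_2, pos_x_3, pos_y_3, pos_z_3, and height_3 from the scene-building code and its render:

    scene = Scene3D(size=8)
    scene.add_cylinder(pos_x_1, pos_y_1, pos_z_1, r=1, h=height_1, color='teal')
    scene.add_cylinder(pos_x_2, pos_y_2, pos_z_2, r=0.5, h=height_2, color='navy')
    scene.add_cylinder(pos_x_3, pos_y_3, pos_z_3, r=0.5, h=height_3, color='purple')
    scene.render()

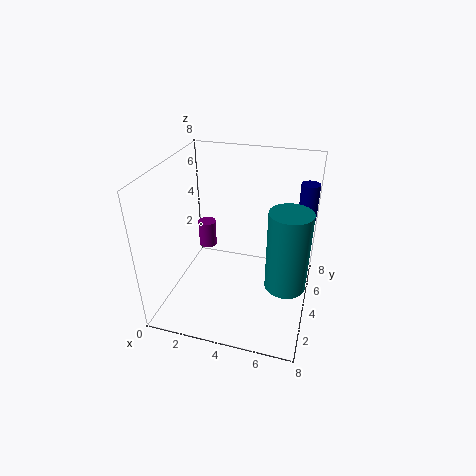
pos_x_1 = 7, pos_y_1 = 2, pos_z_1 = 3, height_1 = 4, pos_x_2 = 7.5, pos_y_2 = 5.5, pos_z_2 = 5, height_2 = 2, pos_x_3 = 2, pos_y_3 = 4.5, pos_z_3 = 3, height_3 = 1.5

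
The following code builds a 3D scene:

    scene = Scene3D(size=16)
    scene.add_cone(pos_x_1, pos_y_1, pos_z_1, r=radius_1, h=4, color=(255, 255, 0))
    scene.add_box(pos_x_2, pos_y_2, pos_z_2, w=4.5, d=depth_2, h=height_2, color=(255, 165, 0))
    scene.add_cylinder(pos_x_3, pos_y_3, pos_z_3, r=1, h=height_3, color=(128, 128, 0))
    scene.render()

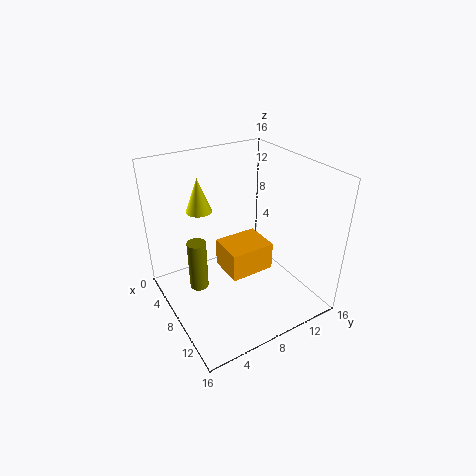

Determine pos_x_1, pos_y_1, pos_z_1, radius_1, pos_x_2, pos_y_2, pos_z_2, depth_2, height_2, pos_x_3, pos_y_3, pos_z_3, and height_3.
pos_x_1 = 3.5; pos_y_1 = 5.5; pos_z_1 = 10; radius_1 = 1.5; pos_x_2 = 3.5; pos_y_2 = 7.5; pos_z_2 = 2; depth_2 = 5.5; height_2 = 3.5; pos_x_3 = 8; pos_y_3 = 3; pos_z_3 = 3.5; height_3 = 5.5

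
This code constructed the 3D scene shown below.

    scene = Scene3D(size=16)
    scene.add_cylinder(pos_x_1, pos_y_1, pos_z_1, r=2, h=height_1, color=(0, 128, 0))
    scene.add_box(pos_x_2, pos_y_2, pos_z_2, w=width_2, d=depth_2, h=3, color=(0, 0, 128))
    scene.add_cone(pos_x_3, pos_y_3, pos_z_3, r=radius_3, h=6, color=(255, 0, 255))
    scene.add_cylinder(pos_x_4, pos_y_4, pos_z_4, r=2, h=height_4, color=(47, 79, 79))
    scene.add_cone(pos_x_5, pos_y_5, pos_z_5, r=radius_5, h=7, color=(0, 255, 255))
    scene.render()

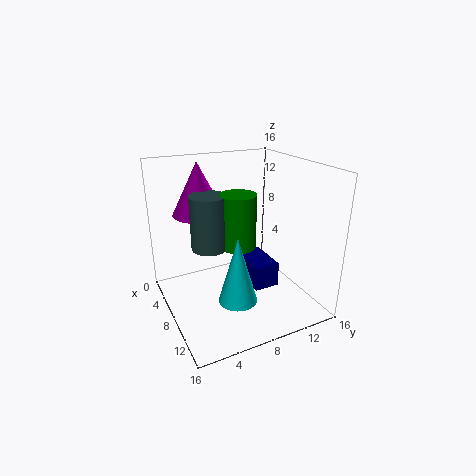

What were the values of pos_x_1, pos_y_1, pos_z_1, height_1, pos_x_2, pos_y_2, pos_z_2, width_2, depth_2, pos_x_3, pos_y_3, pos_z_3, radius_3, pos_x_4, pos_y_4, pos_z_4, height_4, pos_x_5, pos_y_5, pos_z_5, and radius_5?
pos_x_1 = 8; pos_y_1 = 8; pos_z_1 = 7; height_1 = 6; pos_x_2 = 4; pos_y_2 = 10; pos_z_2 = 1; width_2 = 5; depth_2 = 3; pos_x_3 = 4; pos_y_3 = 5; pos_z_3 = 10; radius_3 = 3; pos_x_4 = 7; pos_y_4 = 5; pos_z_4 = 7; height_4 = 6; pos_x_5 = 12; pos_y_5 = 6; pos_z_5 = 3; radius_5 = 2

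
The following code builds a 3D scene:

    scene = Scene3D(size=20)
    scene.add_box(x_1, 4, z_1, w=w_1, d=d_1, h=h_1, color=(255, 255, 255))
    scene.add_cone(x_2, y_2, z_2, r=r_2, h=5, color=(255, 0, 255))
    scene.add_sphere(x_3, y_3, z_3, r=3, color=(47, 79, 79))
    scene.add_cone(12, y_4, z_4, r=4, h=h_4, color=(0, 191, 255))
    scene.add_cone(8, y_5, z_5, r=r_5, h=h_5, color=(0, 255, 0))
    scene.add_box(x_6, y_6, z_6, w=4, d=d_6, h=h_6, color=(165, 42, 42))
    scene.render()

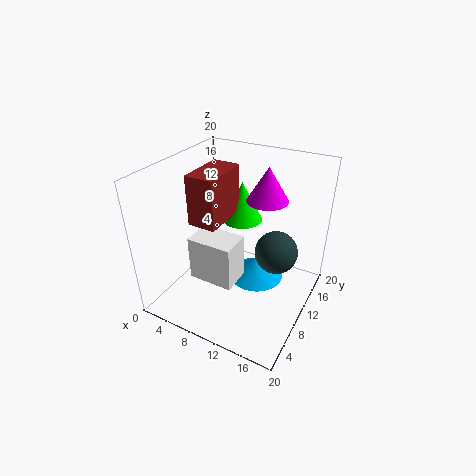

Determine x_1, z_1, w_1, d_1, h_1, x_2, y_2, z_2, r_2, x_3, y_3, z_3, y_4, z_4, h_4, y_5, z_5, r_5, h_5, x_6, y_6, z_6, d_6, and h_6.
x_1 = 6; z_1 = 6; w_1 = 6; d_1 = 4; h_1 = 6; x_2 = 12; y_2 = 15; z_2 = 14; r_2 = 3; x_3 = 15; y_3 = 12; z_3 = 8; y_4 = 12; z_4 = 3; h_4 = 3; y_5 = 15; z_5 = 10; r_5 = 3; h_5 = 6; x_6 = 4; y_6 = 7; z_6 = 12; d_6 = 7; h_6 = 7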